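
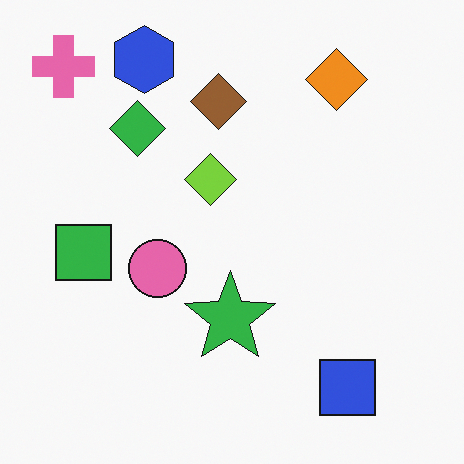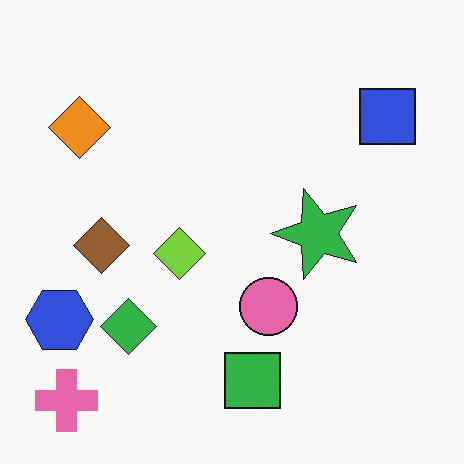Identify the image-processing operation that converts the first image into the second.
The second image is the first rotated 90° counter-clockwise.

The pink cross sits in the top-left of the first image and the bottom-left of the second — consistent with a whole-image 90° counter-clockwise rotation.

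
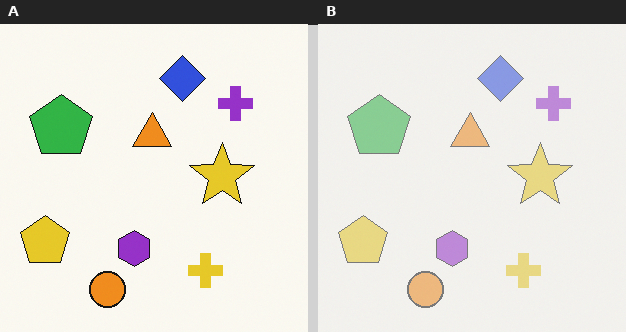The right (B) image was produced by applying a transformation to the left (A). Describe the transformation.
This is the original image washed out (contrast reduced).

Tones are pushed toward mid-grey across the whole image — a global contrast change.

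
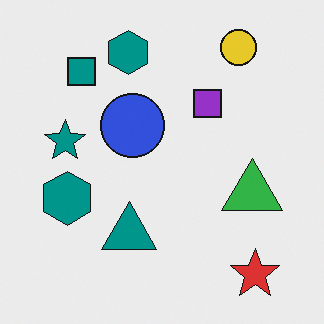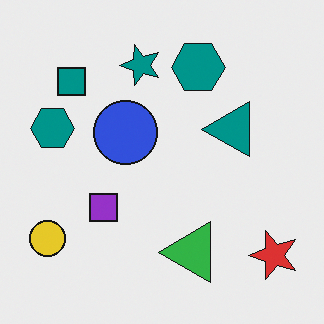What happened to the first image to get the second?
The transformation is: transposed (reflected across the top-left ↔ bottom-right diagonal).

Shapes have swapped their row and column positions — what was in the top-right is now in the bottom-left — a diagonal reflection.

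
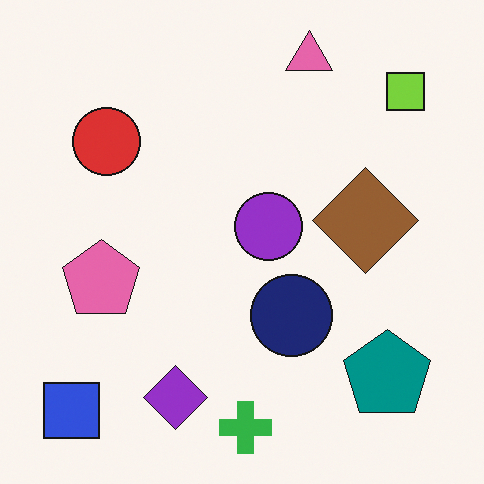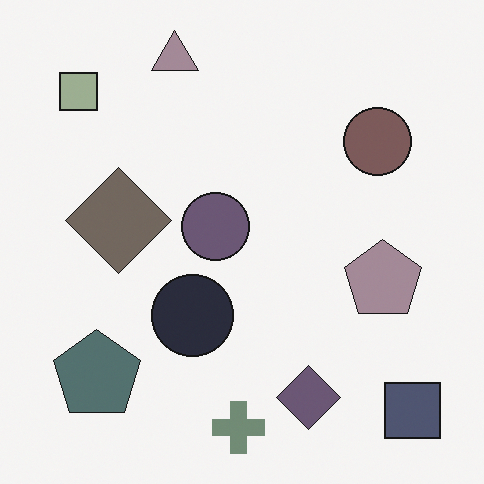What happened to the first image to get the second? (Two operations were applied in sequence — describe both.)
This is the original image heavily desaturated, then flipped horizontally (left ↔ right).

All colors are more muted and greyish — a global saturation change. The blue square is in the bottom-left of the first image and the bottom-right of the second — shapes on opposite sides of the vertical midline have swapped in a mirror flip.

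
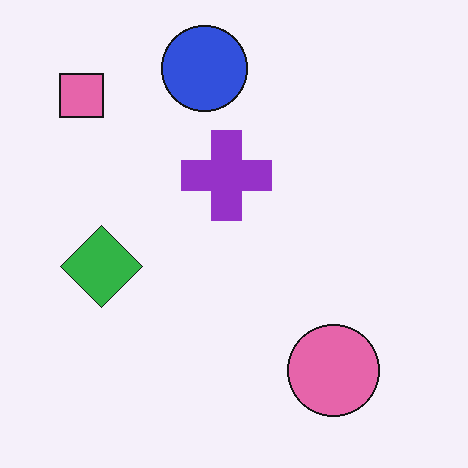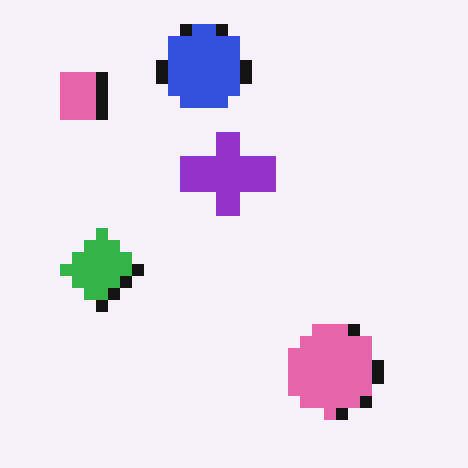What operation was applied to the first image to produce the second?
Heavily pixelated into large blocks.

Shapes are reduced to large square blocks; fine edges and outlines are lost — a downscale-then-upscale (mosaic) effect.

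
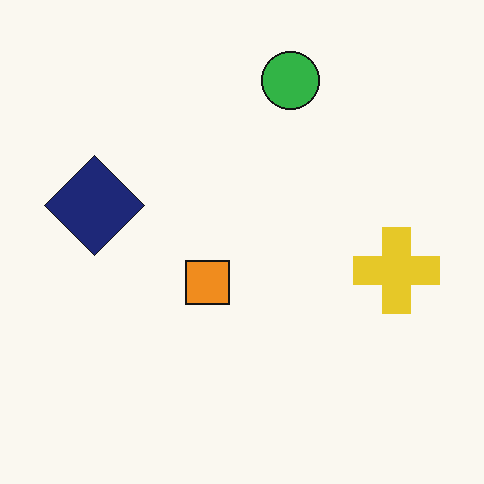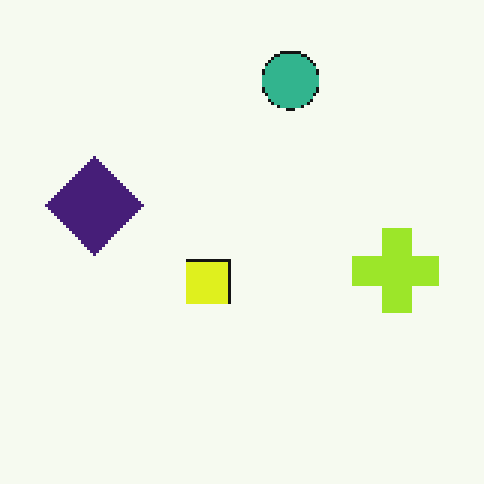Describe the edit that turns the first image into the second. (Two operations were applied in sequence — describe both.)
The transformation is: mildly pixelated, then hue-shifted slightly.

Shapes are reduced to large square blocks; fine edges and outlines are lost — a downscale-then-upscale (mosaic) effect. Every shape's color has rotated by the same amount around the hue wheel — a uniform hue shift.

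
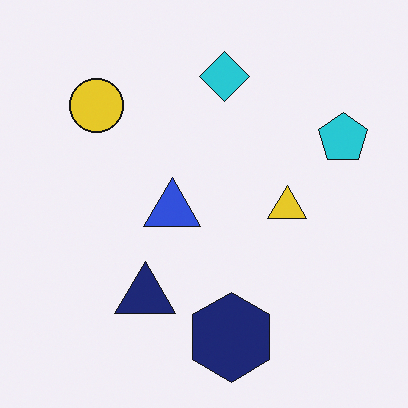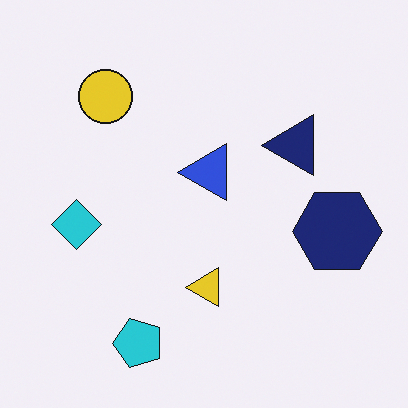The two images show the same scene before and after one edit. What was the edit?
The transformation is: transposed (reflected across the top-left ↔ bottom-right diagonal).

Shapes have swapped their row and column positions — what was in the top-right is now in the bottom-left — a diagonal reflection.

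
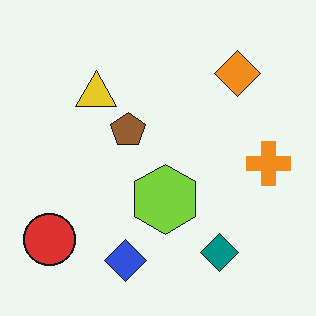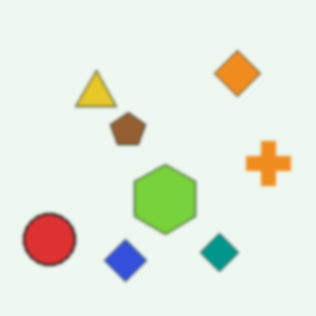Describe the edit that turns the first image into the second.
This is the original image given a subtle gaussian blur.

Shape edges and outlines are uniformly softened across the whole image.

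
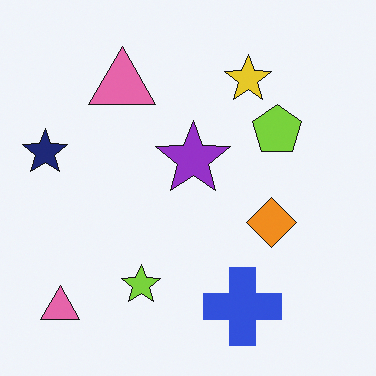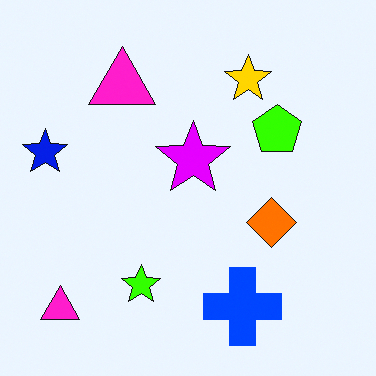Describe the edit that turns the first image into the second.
It was made much more vivid (saturation change).

All colors are more vivid — a global saturation change.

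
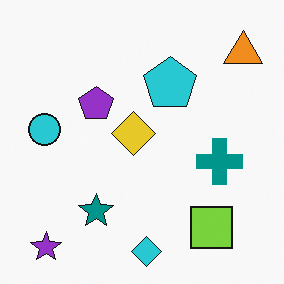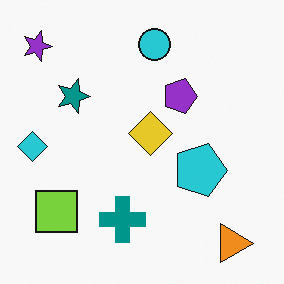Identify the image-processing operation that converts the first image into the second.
The second image is the first rotated 90° clockwise.

The purple star sits in the bottom-left of the first image and the top-left of the second — consistent with a whole-image 90° clockwise rotation.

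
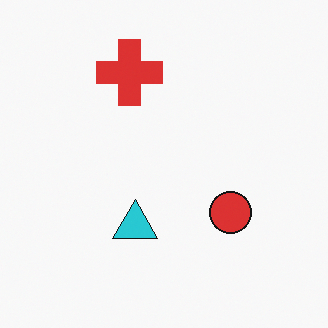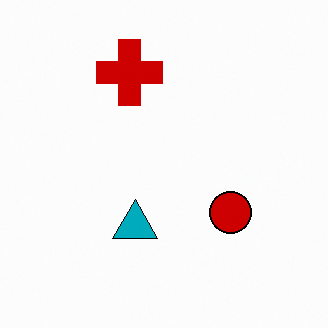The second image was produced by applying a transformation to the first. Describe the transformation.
This is the original image given much higher contrast.

Tones are pushed away from mid-grey across the whole image — a global contrast change.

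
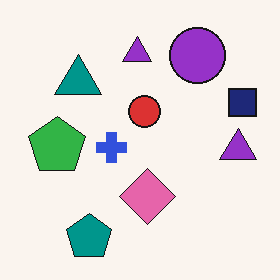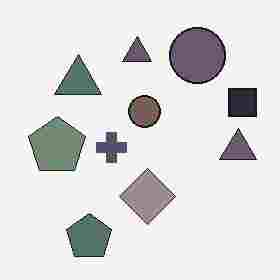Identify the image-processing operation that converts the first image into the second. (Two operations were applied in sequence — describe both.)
This is the original image made much more muted (saturation change), then heavily JPEG-compressed with obvious blocking artifacts.

All colors are more muted and greyish — a global saturation change. Blocky 8×8 compression artifacts appear around shape edges and the flat background shows ringing — characteristic JPEG degradation.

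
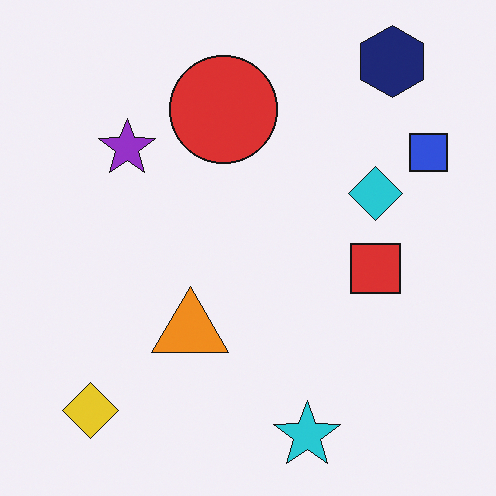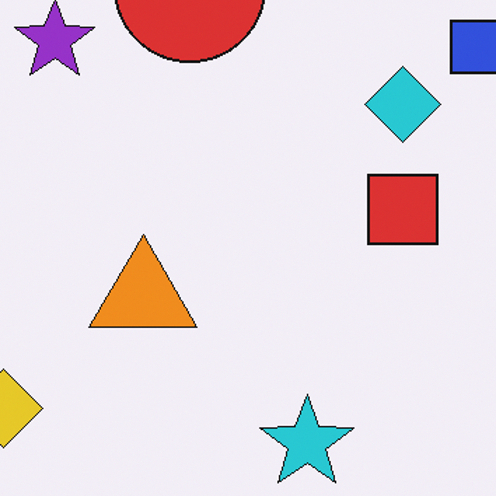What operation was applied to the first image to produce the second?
The transformation is: cropped to a modestly smaller region and rescaled.

The visible shapes are larger and the field of view is narrower; shapes near the original edges may be partly or wholly outside the frame — a crop-and-rescale.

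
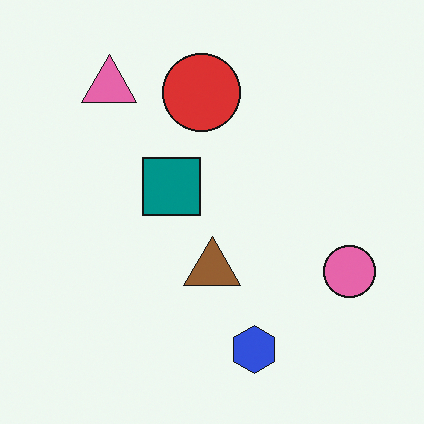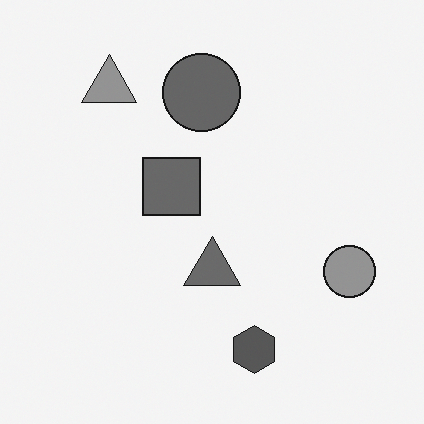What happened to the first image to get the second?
The transformation is: converted to grayscale.

All color is removed — every shape is now a shade of grey.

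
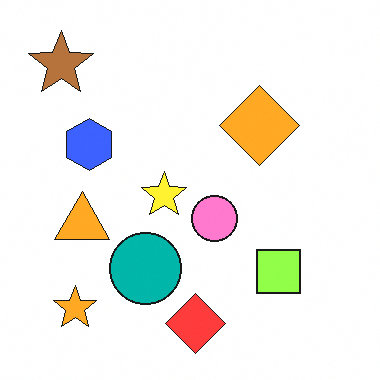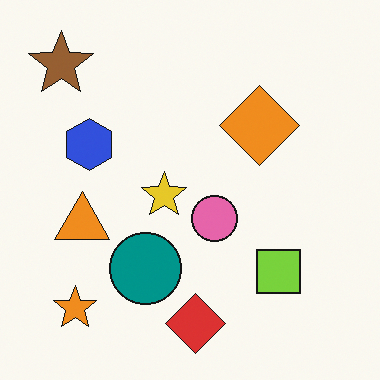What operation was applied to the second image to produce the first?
Slightly brightened.

Every pixel — background and shapes alike — is uniformly brightened.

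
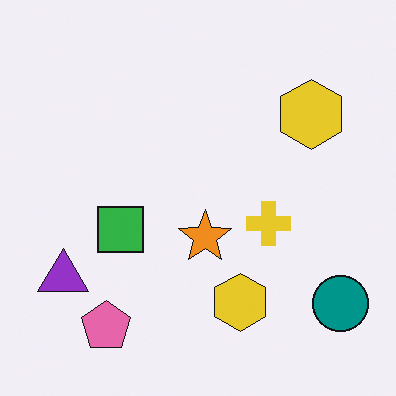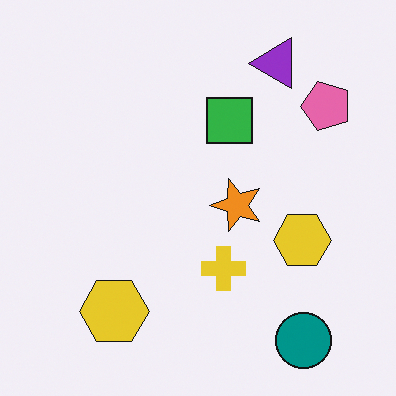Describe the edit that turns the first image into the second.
It was transposed (reflected across the top-left ↔ bottom-right diagonal).

Shapes have swapped their row and column positions — what was in the top-right is now in the bottom-left — a diagonal reflection.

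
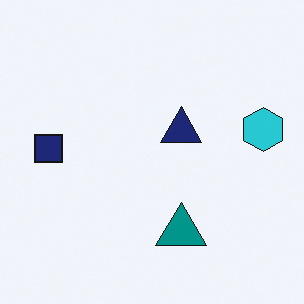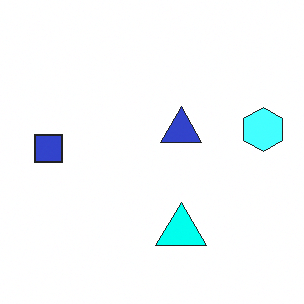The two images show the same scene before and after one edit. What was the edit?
Substantially brightened.

Every pixel — background and shapes alike — is uniformly brightened.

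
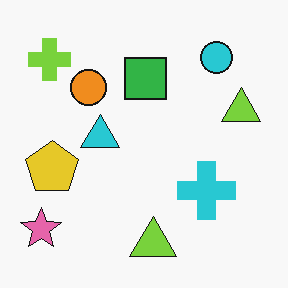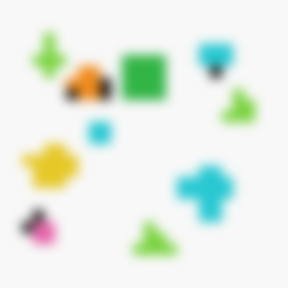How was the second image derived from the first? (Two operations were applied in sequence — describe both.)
It was heavily pixelated into large blocks, then heavily blurred.

Shapes are reduced to large square blocks; fine edges and outlines are lost — a downscale-then-upscale (mosaic) effect. Shape edges and outlines are uniformly softened across the whole image.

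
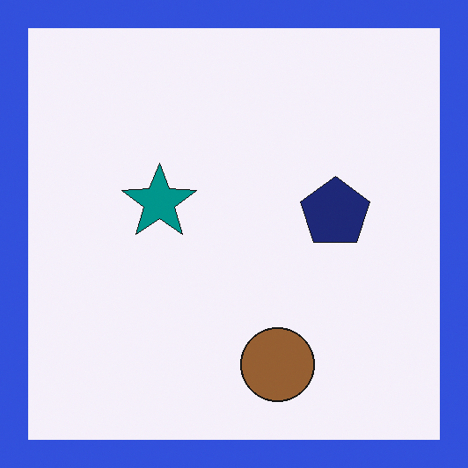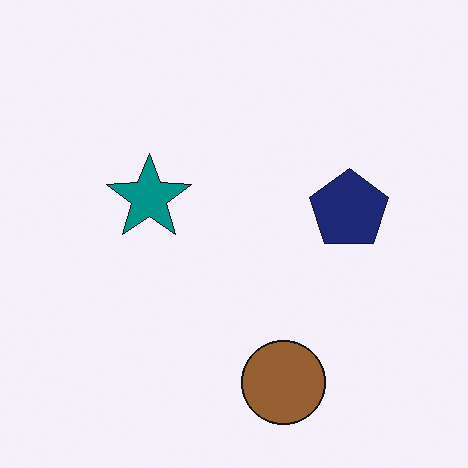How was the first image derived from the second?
This is the original image framed with a blue border.

A solid blue frame runs around the edge of the first image, with the content slightly shrunk inside it.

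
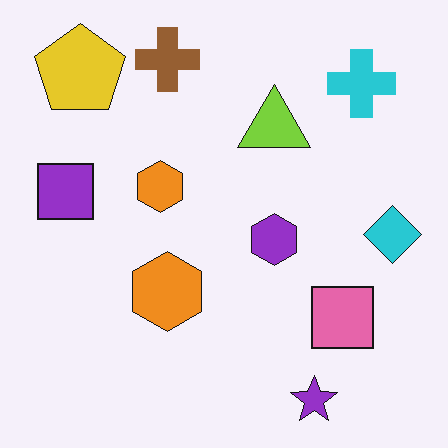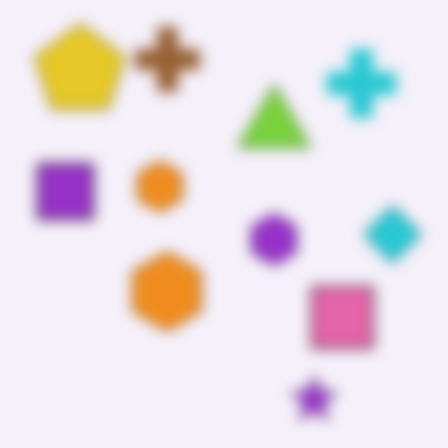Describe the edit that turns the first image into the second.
Heavily blurred.

Shape edges and outlines are uniformly softened across the whole image.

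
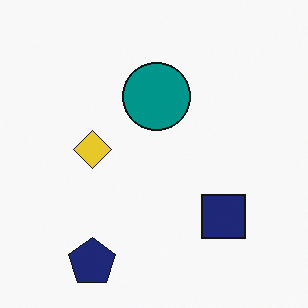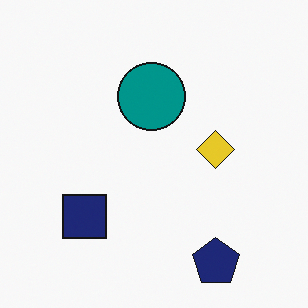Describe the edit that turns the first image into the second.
The transformation is: flipped horizontally (left ↔ right).

The navy square is in the bottom-right of the first image and the bottom-left of the second — shapes on opposite sides of the vertical midline have swapped in a mirror flip.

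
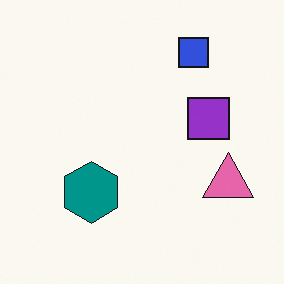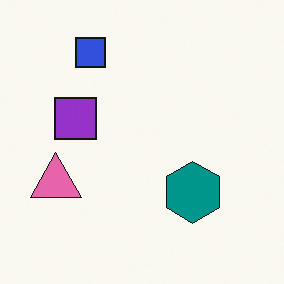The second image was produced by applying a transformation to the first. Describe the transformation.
The image was flipped horizontally (left ↔ right).

The pink triangle is in the right of the first image and the left of the second — shapes on opposite sides of the vertical midline have swapped in a mirror flip.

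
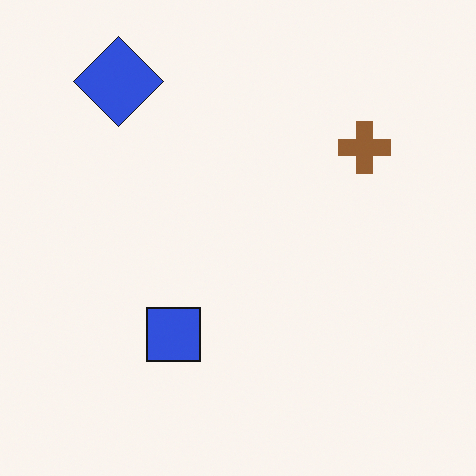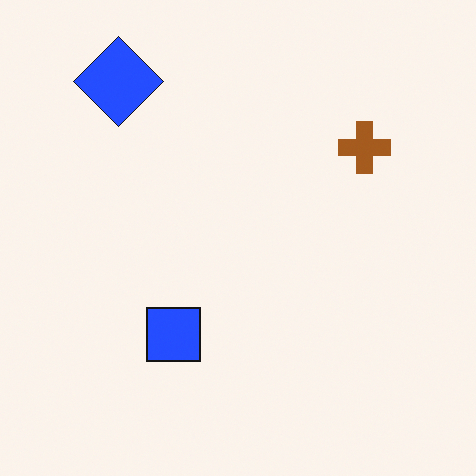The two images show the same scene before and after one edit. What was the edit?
The image was slightly oversaturated.

All colors are more vivid — a global saturation change.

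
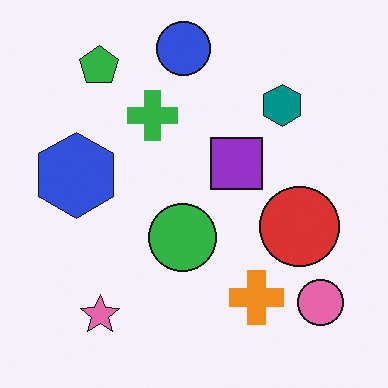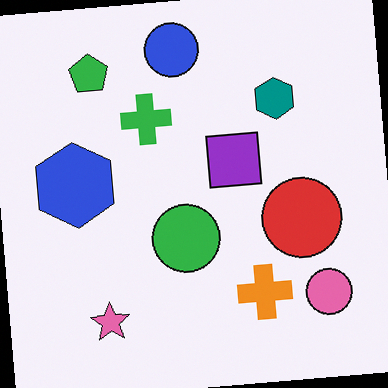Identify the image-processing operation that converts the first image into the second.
The second image is the first rotated counter-clockwise by a small amount.

Every shape is tilted by the same angle and the image corners show triangular fill wedges — a whole-image rotation by a non-right angle.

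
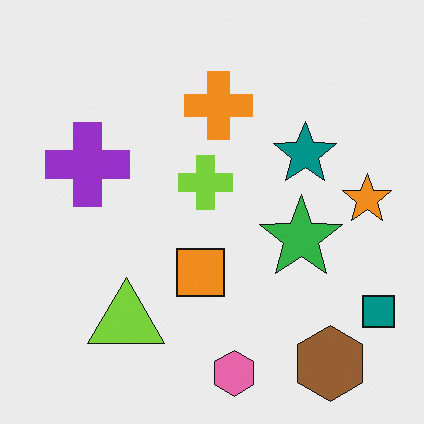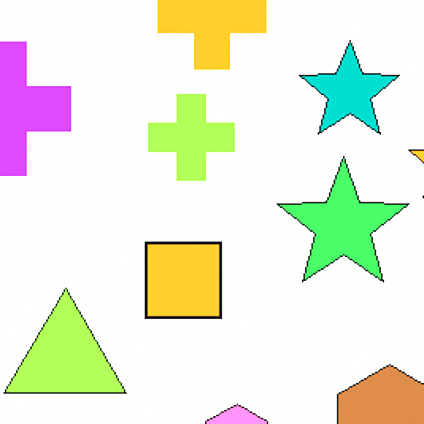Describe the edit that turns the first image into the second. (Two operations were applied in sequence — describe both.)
The image was cropped to a modestly smaller region and rescaled, then noticeably brightened.

The visible shapes are larger and the field of view is narrower; shapes near the original edges may be partly or wholly outside the frame — a crop-and-rescale. Every pixel — background and shapes alike — is uniformly brightened.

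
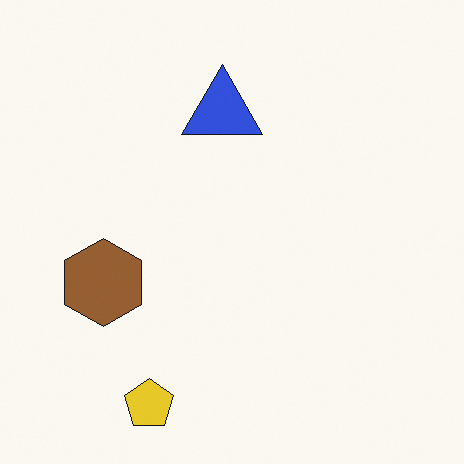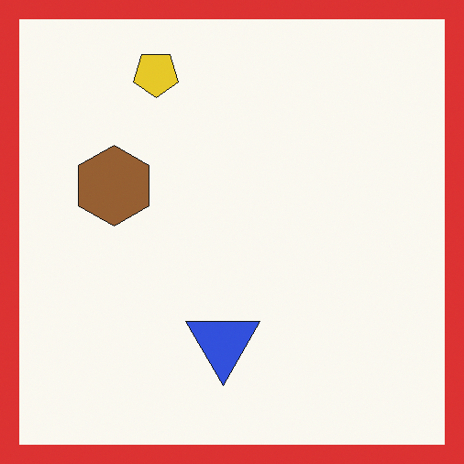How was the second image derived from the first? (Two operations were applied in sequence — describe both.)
This is the original image flipped vertically (top ↔ bottom), then framed with a red border.

The yellow pentagon is in the bottom-left of the first image and the top-left of the second — shapes on opposite sides of the horizontal midline have swapped in a mirror flip. A solid red frame runs around the edge of the second image, with the content slightly shrunk inside it.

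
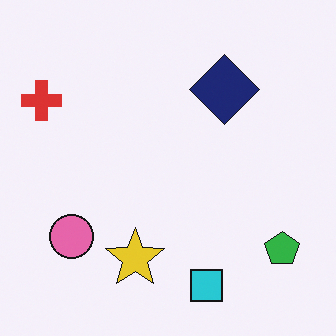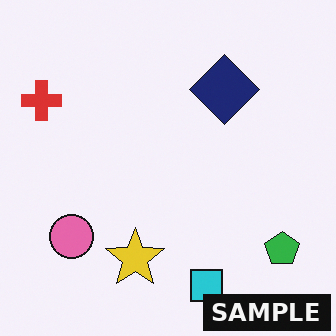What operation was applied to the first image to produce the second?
Watermarked with the text "SAMPLE" in the lower-right corner.

A dark label reading "SAMPLE" appears in the lower-right corner.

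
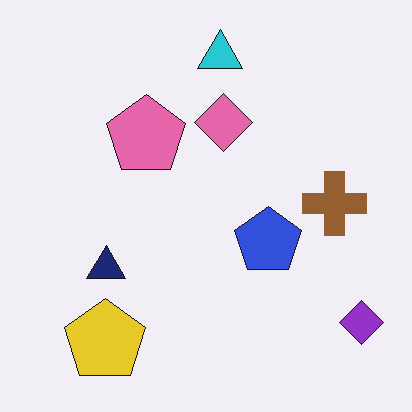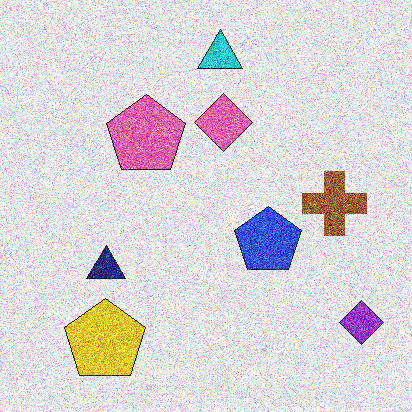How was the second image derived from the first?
The second image is the first degraded with heavy additive noise.

Random speckle covers the whole image, including the flat background.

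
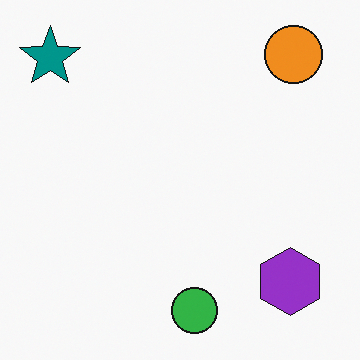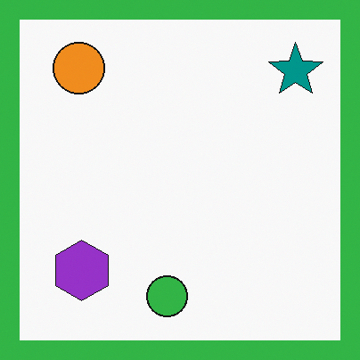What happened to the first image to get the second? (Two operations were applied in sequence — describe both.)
The image was flipped horizontally (left ↔ right), then framed with a green border.

The teal star is in the top-left of the first image and the top-right of the second — shapes on opposite sides of the vertical midline have swapped in a mirror flip. A solid green frame runs around the edge of the second image, with the content slightly shrunk inside it.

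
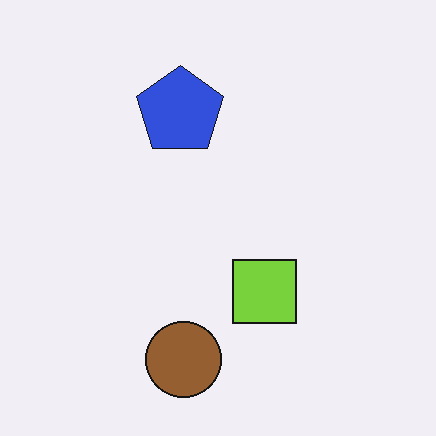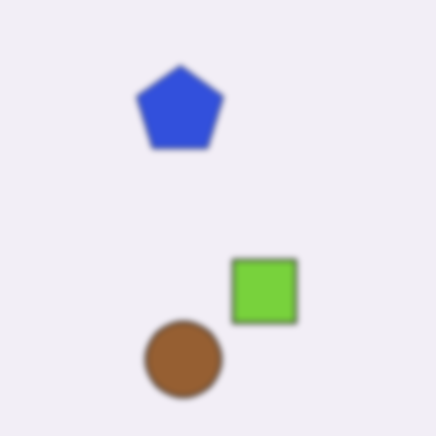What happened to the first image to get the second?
Moderately blurred.

Shape edges and outlines are uniformly softened across the whole image.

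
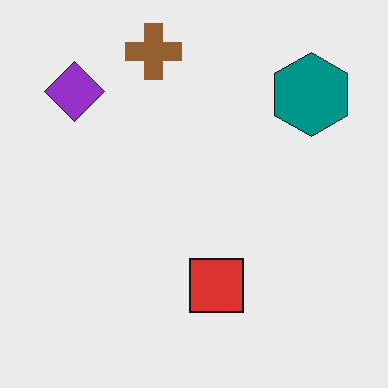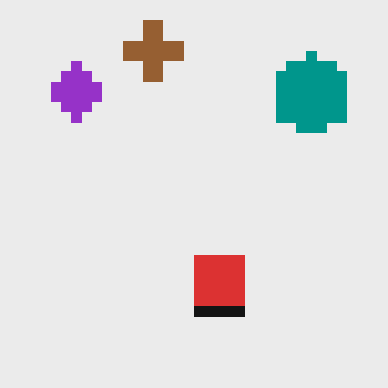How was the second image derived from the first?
The second image is the first heavily pixelated into large blocks.

Shapes are reduced to large square blocks; fine edges and outlines are lost — a downscale-then-upscale (mosaic) effect.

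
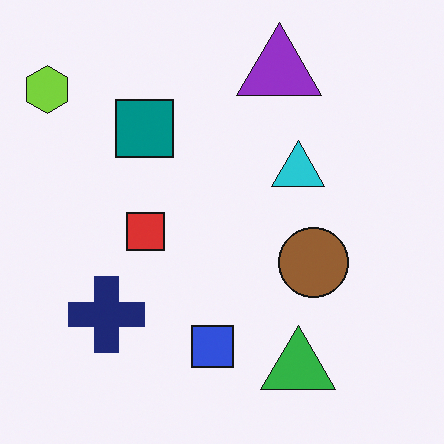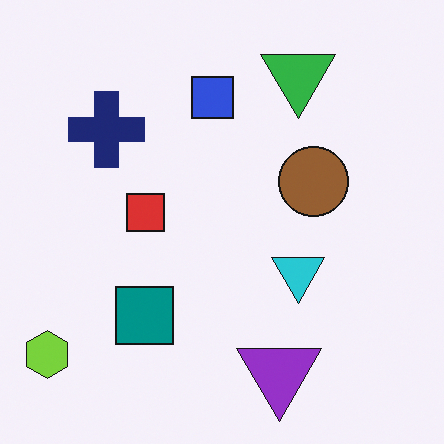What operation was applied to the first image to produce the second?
It was flipped vertically (top ↔ bottom).

The purple triangle is in the top of the first image and the bottom of the second — shapes on opposite sides of the horizontal midline have swapped in a mirror flip.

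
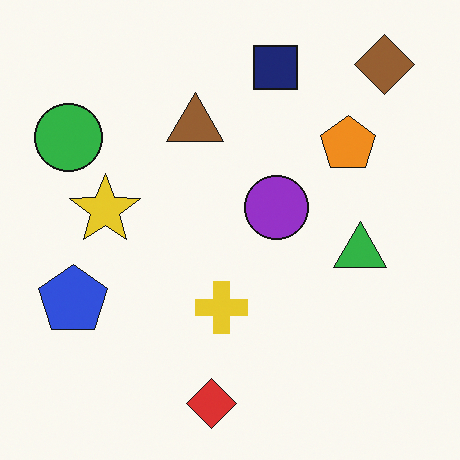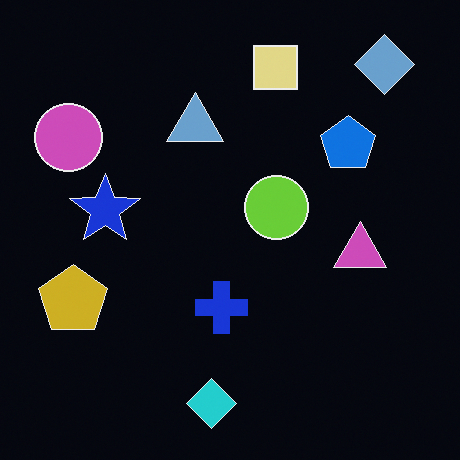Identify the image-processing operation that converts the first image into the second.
The transformation is: color-inverted (negative).

The light background has become dark and every shape's color is its complement — a photographic negative.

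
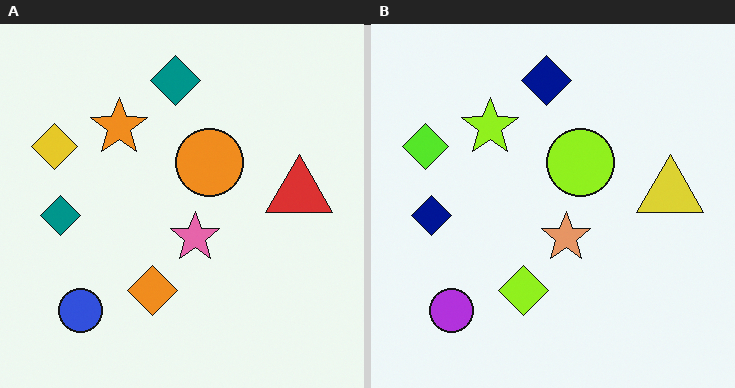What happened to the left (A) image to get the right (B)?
It was hue-shifted by a small amount.

Every shape's color has rotated by the same amount around the hue wheel — a uniform hue shift.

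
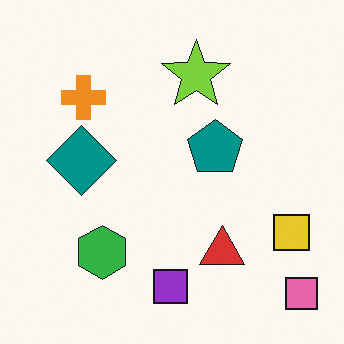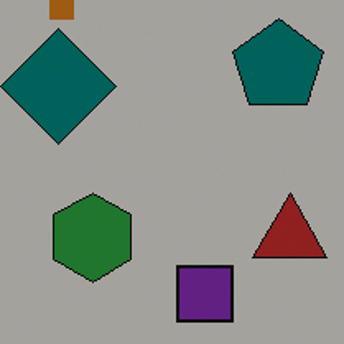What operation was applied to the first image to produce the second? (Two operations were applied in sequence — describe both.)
The image was noticeably darkened, then cropped tightly and scaled back up.

Every pixel — background and shapes alike — is uniformly darkened. The visible shapes are larger and the field of view is narrower; shapes near the original edges may be partly or wholly outside the frame — a crop-and-rescale.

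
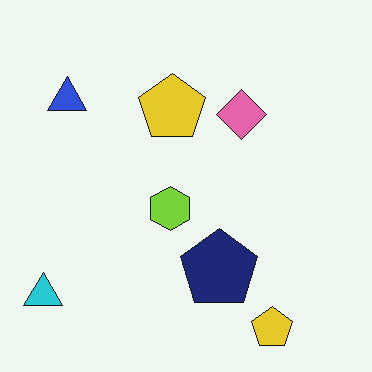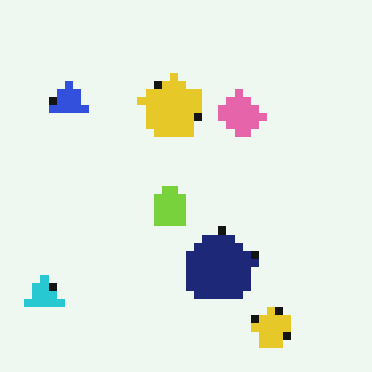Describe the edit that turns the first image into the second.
Moderately pixelated.

Shapes are reduced to large square blocks; fine edges and outlines are lost — a downscale-then-upscale (mosaic) effect.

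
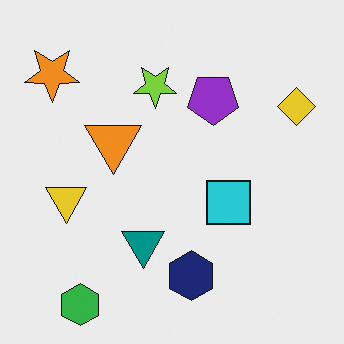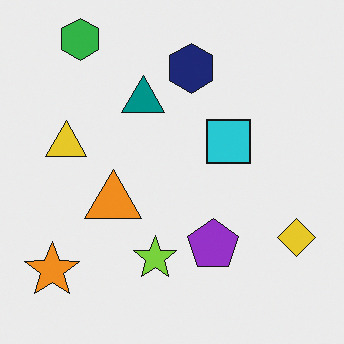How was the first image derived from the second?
This is the original image flipped vertically (top ↔ bottom).

The green hexagon is in the top-left of the second image and the bottom-left of the first — shapes on opposite sides of the horizontal midline have swapped in a mirror flip.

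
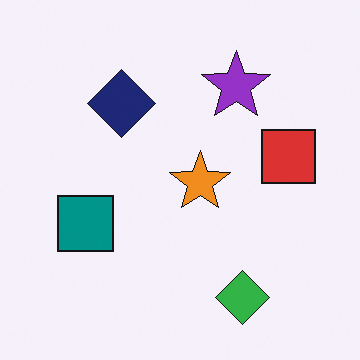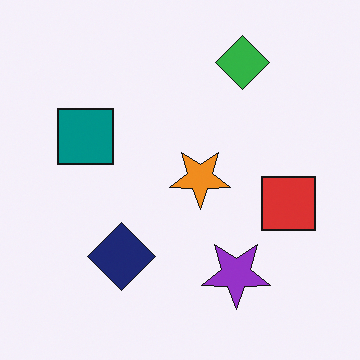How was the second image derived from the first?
The transformation is: flipped vertically (top ↔ bottom).

The green diamond is in the bottom-right of the first image and the top-right of the second — shapes on opposite sides of the horizontal midline have swapped in a mirror flip.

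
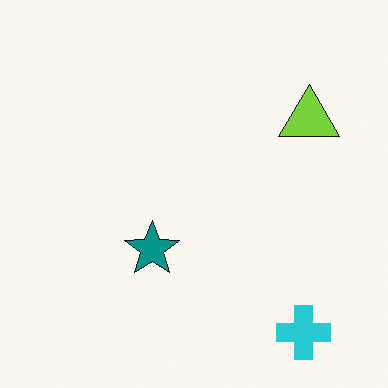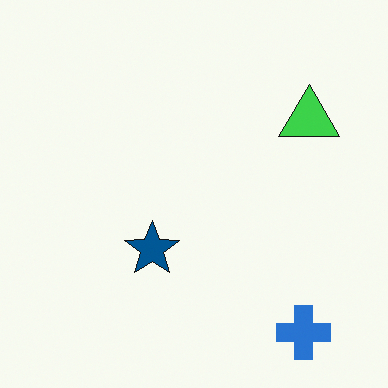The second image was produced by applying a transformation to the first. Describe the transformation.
This is the original image hue-shifted slightly.

Every shape's color has rotated by the same amount around the hue wheel — a uniform hue shift.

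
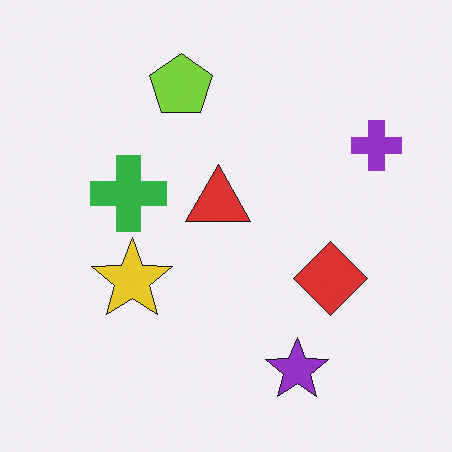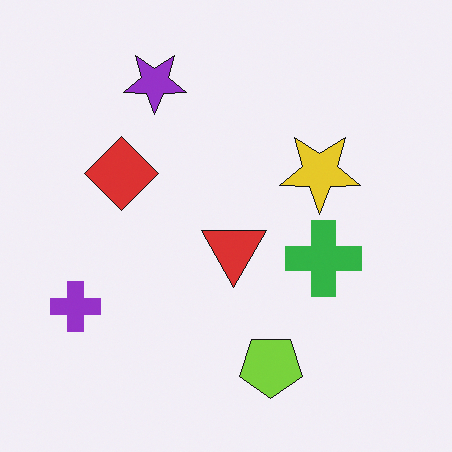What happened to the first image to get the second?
Rotated 180°.

The purple cross sits in the top-right of the first image and the bottom-left of the second — consistent with a whole-image 180° rotation.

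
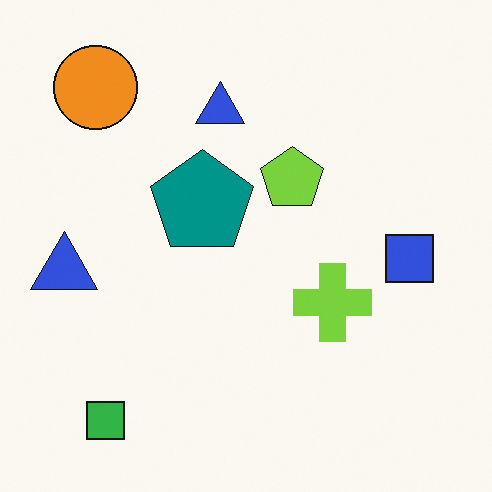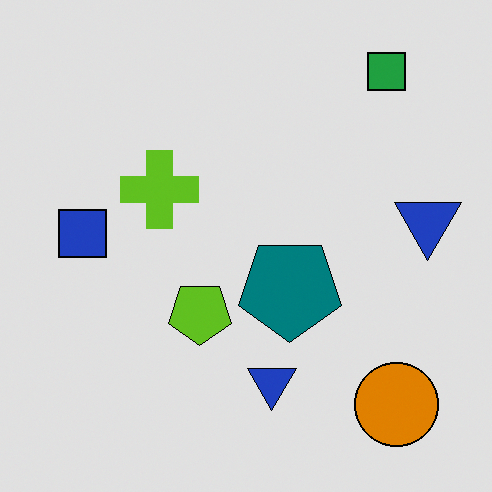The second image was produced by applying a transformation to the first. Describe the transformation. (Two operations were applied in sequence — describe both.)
This is the original image rotated 180°, then moderately posterized.

The green square sits in the bottom-left of the first image and the top-right of the second — consistent with a whole-image 180° rotation. Each flat color has snapped to a coarser quantized level — most visibly, the near-white background has dropped to a flat grey.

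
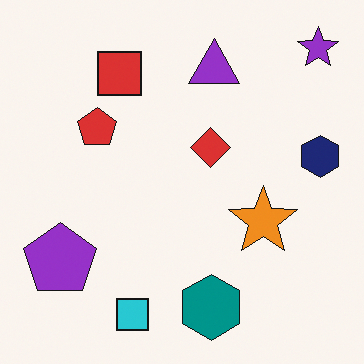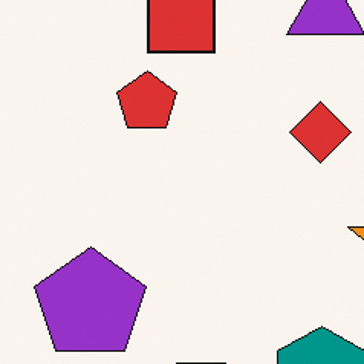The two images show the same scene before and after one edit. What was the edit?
The transformation is: cropped to a modestly smaller region and rescaled.

The visible shapes are larger and the field of view is narrower; shapes near the original edges may be partly or wholly outside the frame — a crop-and-rescale.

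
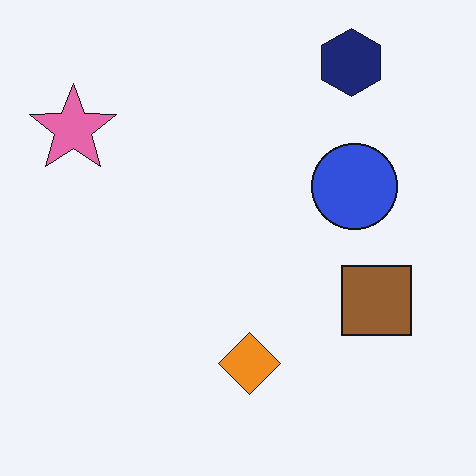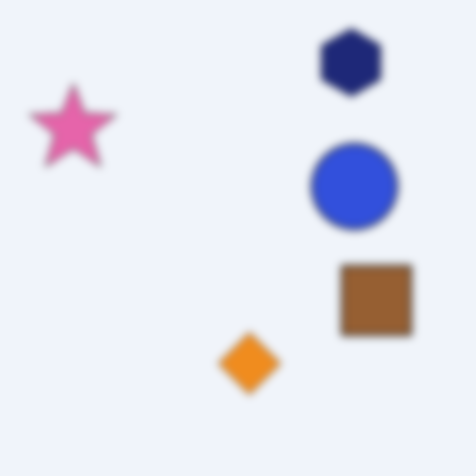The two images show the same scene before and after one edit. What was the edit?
The transformation is: noticeably gaussian-blurred.

Shape edges and outlines are uniformly softened across the whole image.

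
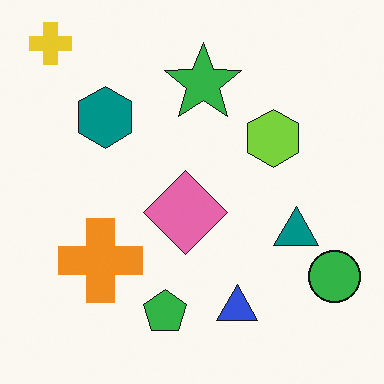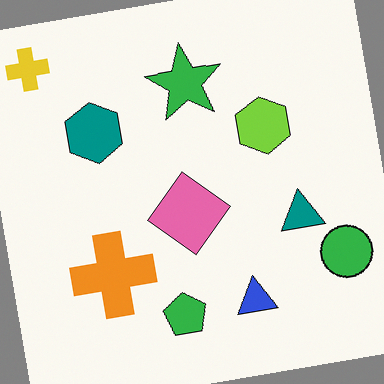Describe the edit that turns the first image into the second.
The image was rotated counter-clockwise by a slight angle.

Every shape is tilted by the same angle and the image corners show triangular fill wedges — a whole-image rotation by a non-right angle.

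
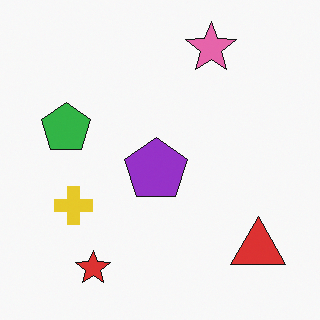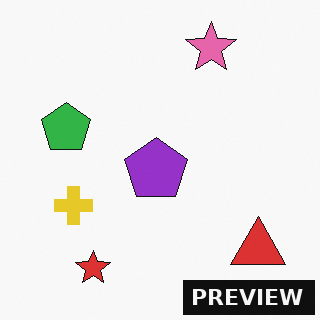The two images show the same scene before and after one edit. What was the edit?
The image was watermarked with the text "PREVIEW" in the lower-right corner.

A dark label reading "PREVIEW" appears in the lower-right corner.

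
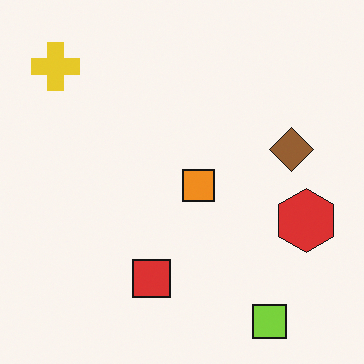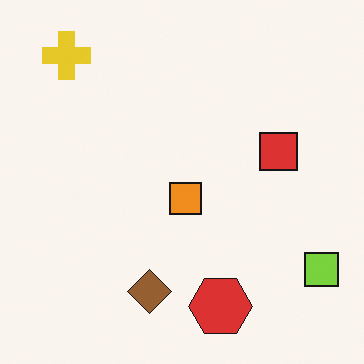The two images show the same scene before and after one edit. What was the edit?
Transposed (reflected across the top-left ↔ bottom-right diagonal).

Shapes have swapped their row and column positions — what was in the top-right is now in the bottom-left — a diagonal reflection.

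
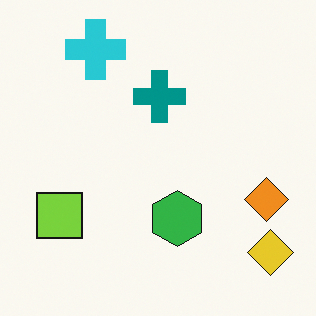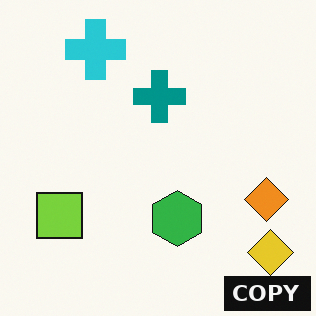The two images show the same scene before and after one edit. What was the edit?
The image was watermarked with the text "COPY" in the lower-right corner.

A dark label reading "COPY" appears in the lower-right corner.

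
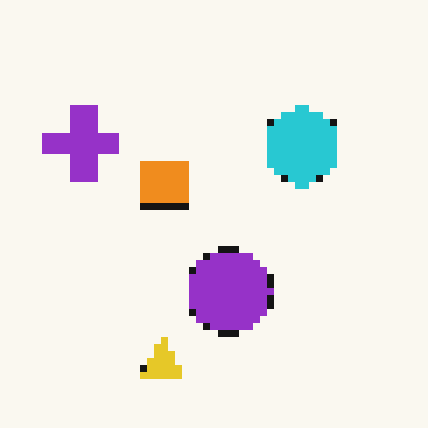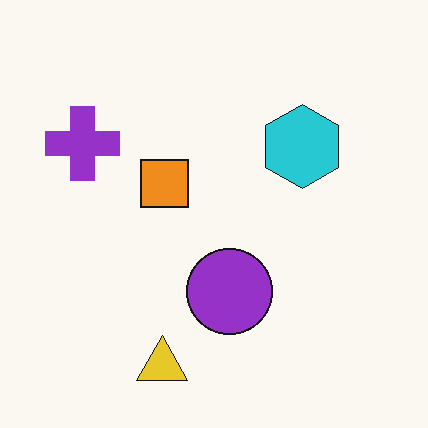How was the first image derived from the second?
Pixelated into visible square blocks.

Shapes are reduced to large square blocks; fine edges and outlines are lost — a downscale-then-upscale (mosaic) effect.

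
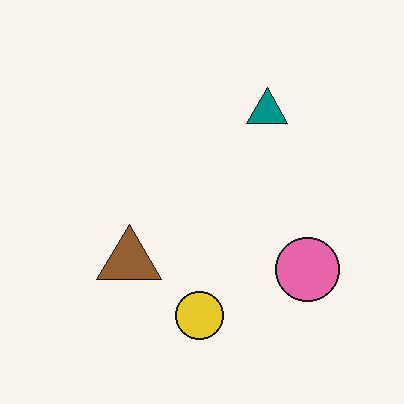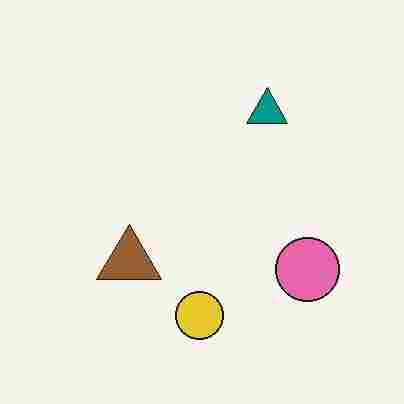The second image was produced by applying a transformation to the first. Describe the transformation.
This is the original image degraded with heavy JPEG compression.

Blocky 8×8 compression artifacts appear around shape edges and the flat background shows ringing — characteristic JPEG degradation.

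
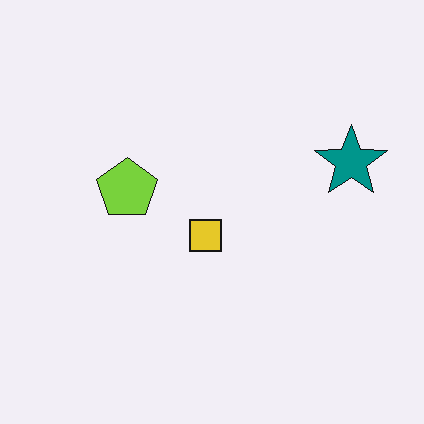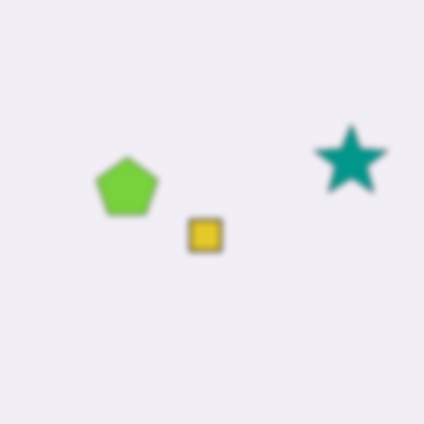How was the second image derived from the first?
The image was noticeably gaussian-blurred.

Shape edges and outlines are uniformly softened across the whole image.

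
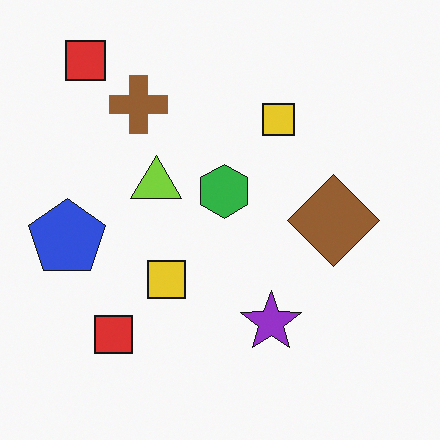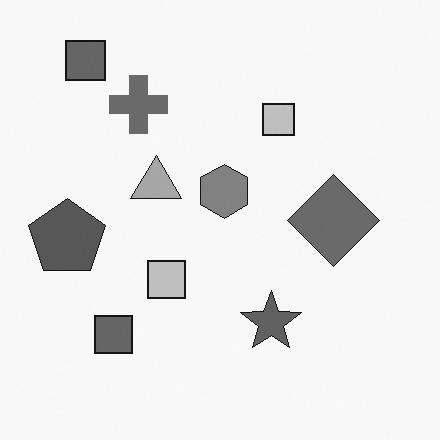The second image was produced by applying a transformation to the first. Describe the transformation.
Converted to grayscale.

All color is removed — every shape is now a shade of grey.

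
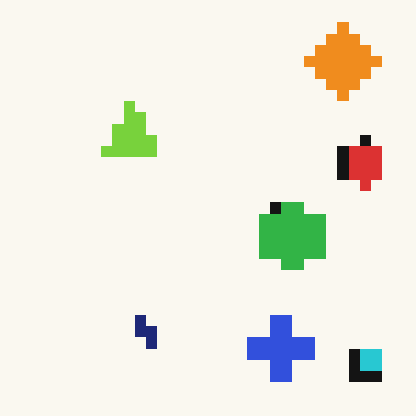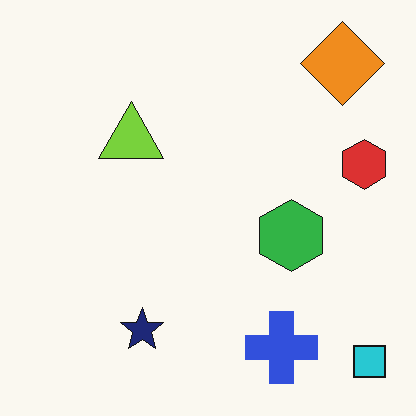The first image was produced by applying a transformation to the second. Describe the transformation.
The first image is the second coarsely pixelated.

Shapes are reduced to large square blocks; fine edges and outlines are lost — a downscale-then-upscale (mosaic) effect.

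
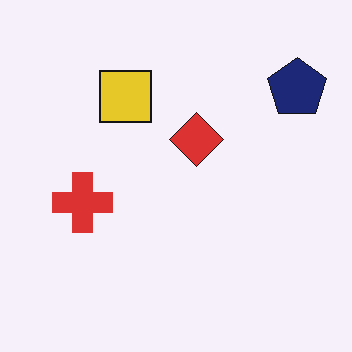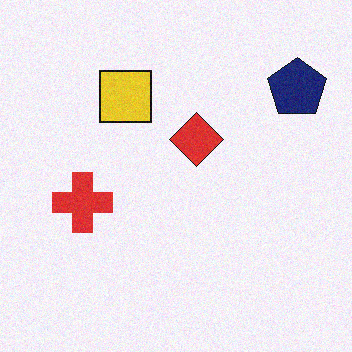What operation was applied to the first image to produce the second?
It was degraded with a light layer of grain.

Random speckle covers the whole image, including the flat background.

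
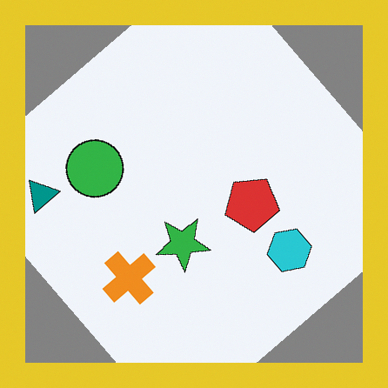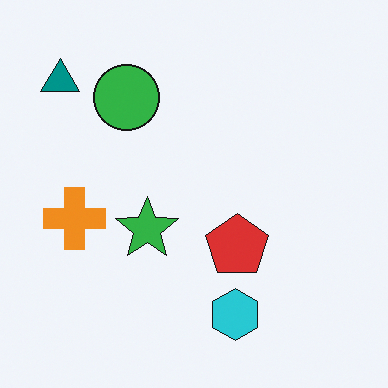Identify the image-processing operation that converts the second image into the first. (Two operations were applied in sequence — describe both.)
The first image is the second rotated counter-clockwise by a large amount — several tens of degrees, then framed with a yellow border.

Every shape is tilted by the same angle and the image corners show triangular fill wedges — a whole-image rotation by a non-right angle. A solid yellow frame runs around the edge of the first image, with the content slightly shrunk inside it.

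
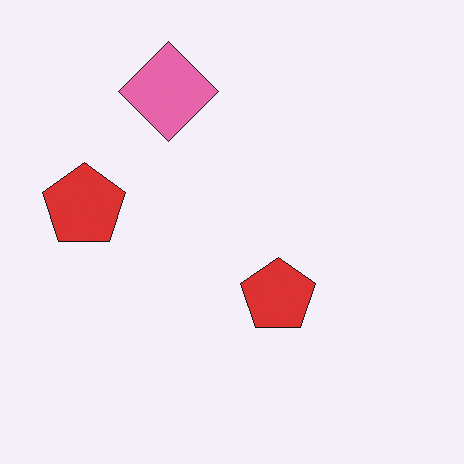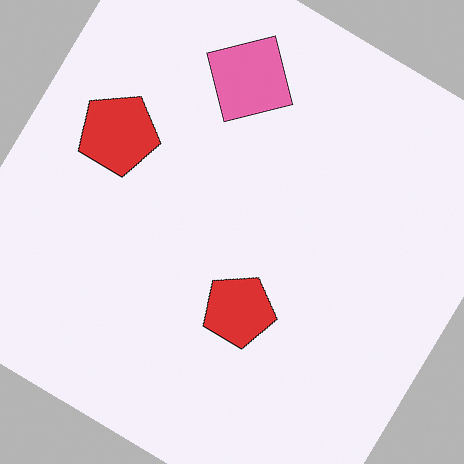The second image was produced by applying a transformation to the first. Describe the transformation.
The transformation is: rotated clockwise by a large amount — several tens of degrees.

Every shape is tilted by the same angle and the image corners show triangular fill wedges — a whole-image rotation by a non-right angle.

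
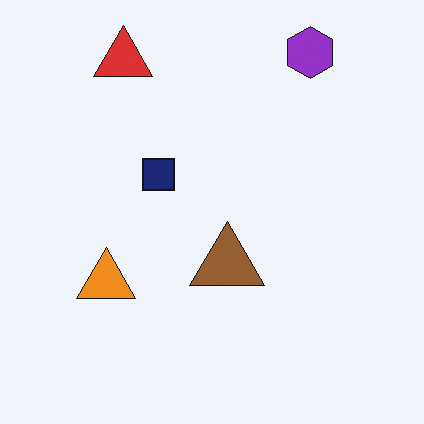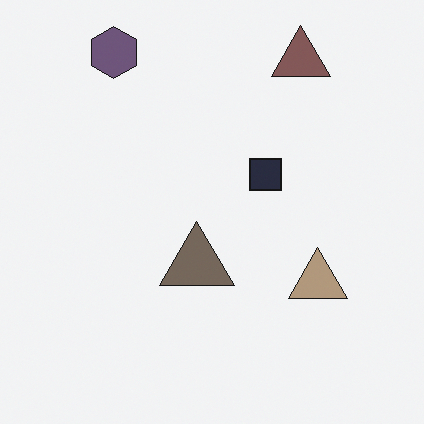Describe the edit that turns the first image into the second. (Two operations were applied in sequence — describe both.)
The image was made much more muted (saturation change), then flipped horizontally (left ↔ right).

All colors are more muted and greyish — a global saturation change. The orange triangle is in the left of the first image and the right of the second — shapes on opposite sides of the vertical midline have swapped in a mirror flip.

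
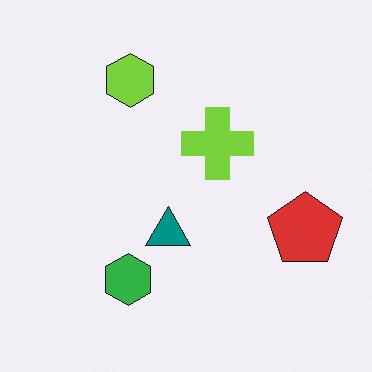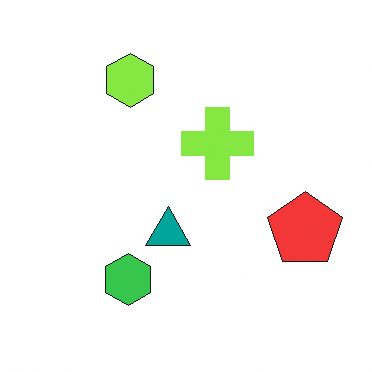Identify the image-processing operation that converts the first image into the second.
The transformation is: slightly brightened.

Every pixel — background and shapes alike — is uniformly brightened.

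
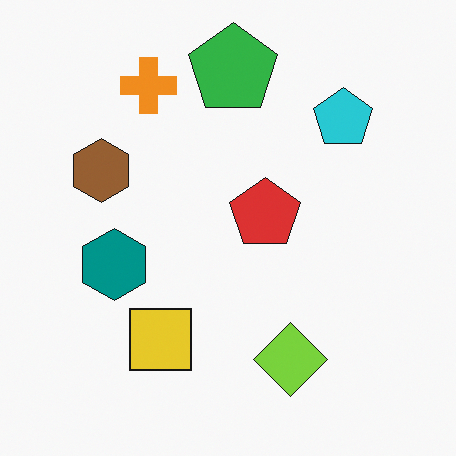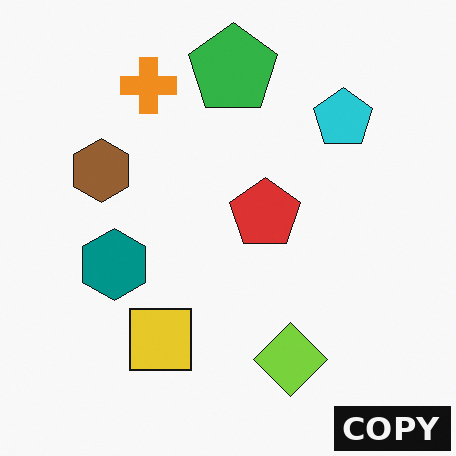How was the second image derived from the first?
This is the original image watermarked with the text "COPY" in the lower-right corner.

A dark label reading "COPY" appears in the lower-right corner.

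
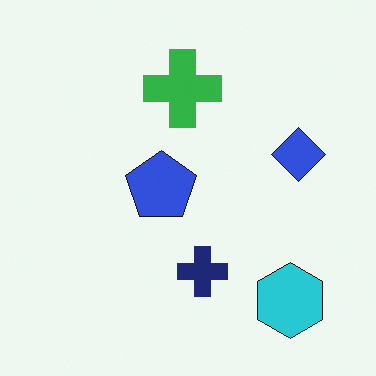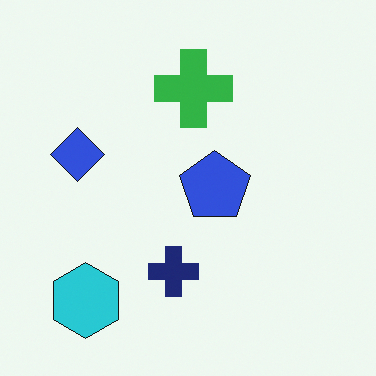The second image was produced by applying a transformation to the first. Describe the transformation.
Flipped horizontally (left ↔ right).

The blue diamond is in the right of the first image and the left of the second — shapes on opposite sides of the vertical midline have swapped in a mirror flip.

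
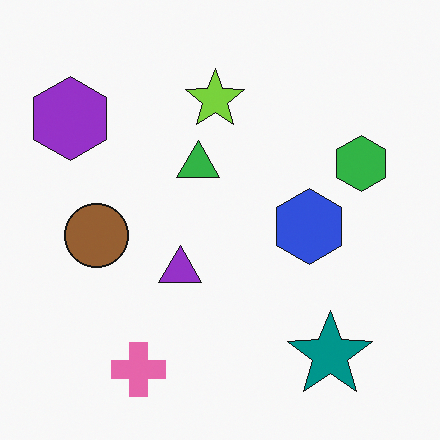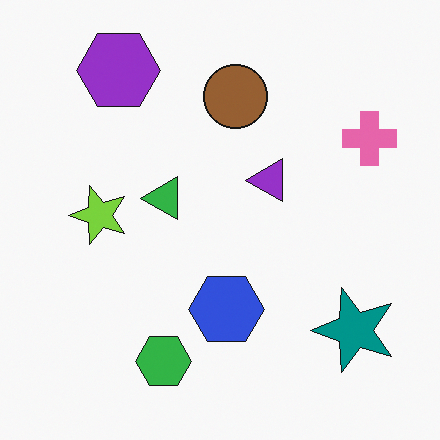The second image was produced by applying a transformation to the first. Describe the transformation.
It was transposed (reflected across the top-left ↔ bottom-right diagonal).

Shapes have swapped their row and column positions — what was in the top-right is now in the bottom-left — a diagonal reflection.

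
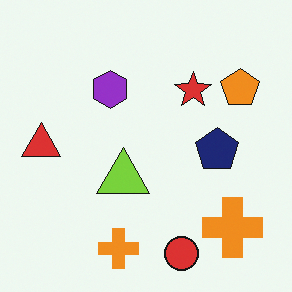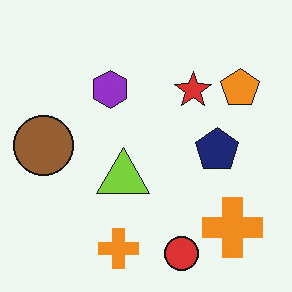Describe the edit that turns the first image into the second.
It was overlaid with an additional brown circle.

A brown circle appears in the second image that is absent from the first.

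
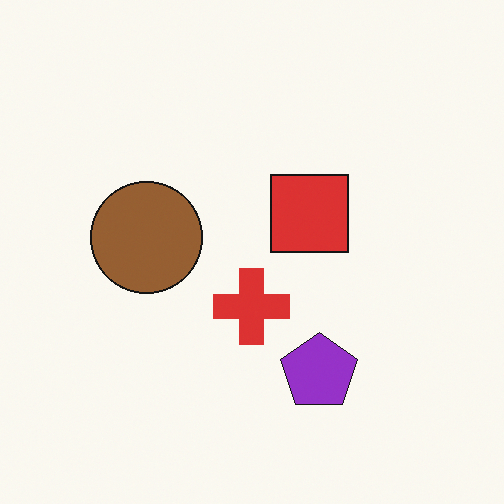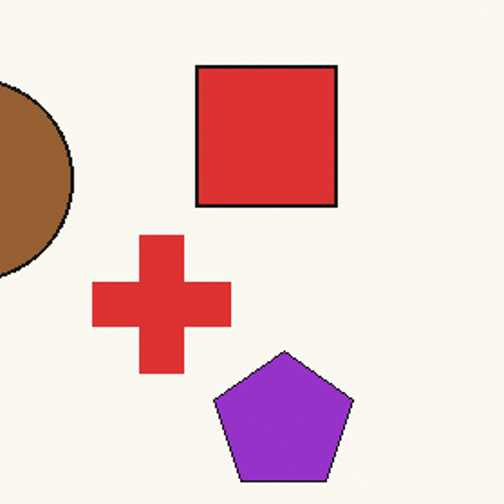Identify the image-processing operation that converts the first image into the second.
This is the original image cropped tightly and scaled back up.

The visible shapes are larger and the field of view is narrower; shapes near the original edges may be partly or wholly outside the frame — a crop-and-rescale.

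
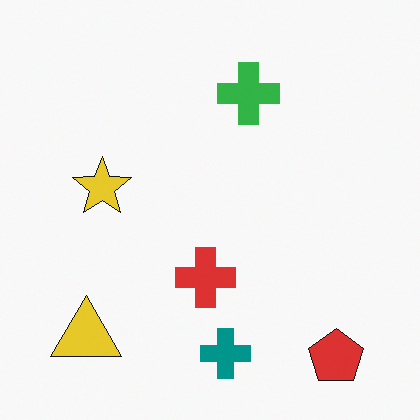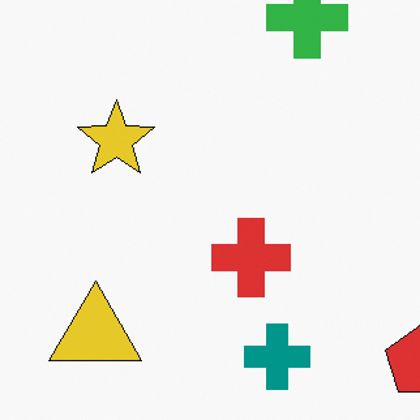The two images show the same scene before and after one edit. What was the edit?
This is the original image cropped to a modestly smaller region and rescaled.

The visible shapes are larger and the field of view is narrower; shapes near the original edges may be partly or wholly outside the frame — a crop-and-rescale.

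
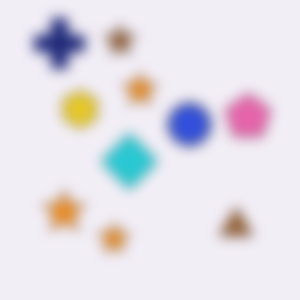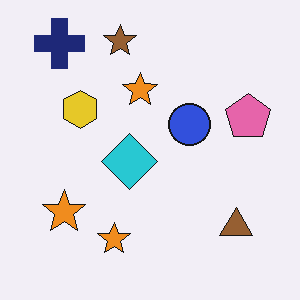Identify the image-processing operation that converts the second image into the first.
The first image is the second strongly gaussian-blurred.

Shape edges and outlines are uniformly softened across the whole image.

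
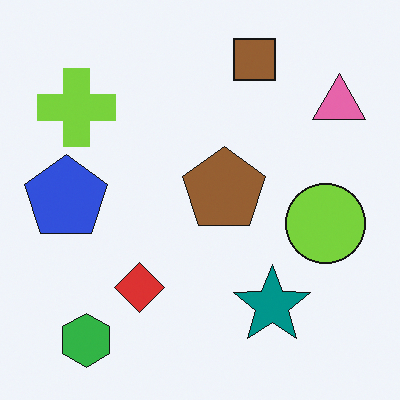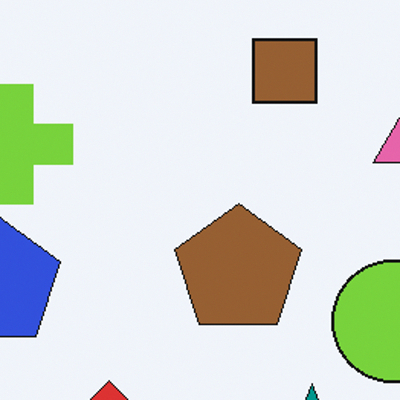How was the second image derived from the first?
The transformation is: cropped to a modestly smaller region and rescaled.

The visible shapes are larger and the field of view is narrower; shapes near the original edges may be partly or wholly outside the frame — a crop-and-rescale.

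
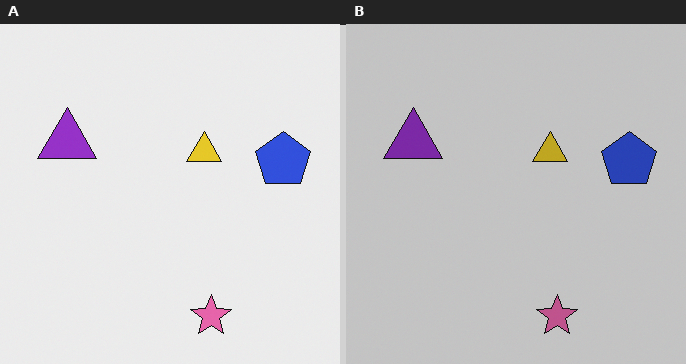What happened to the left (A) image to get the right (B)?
Slightly darkened.

Every pixel — background and shapes alike — is uniformly darkened.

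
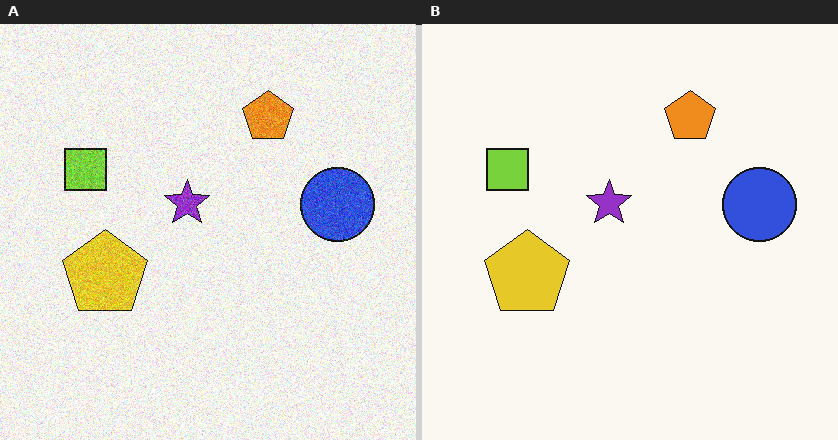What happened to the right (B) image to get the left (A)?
The left (A) image is the right (B) degraded with moderate additive noise.

Random speckle covers the whole image, including the flat background.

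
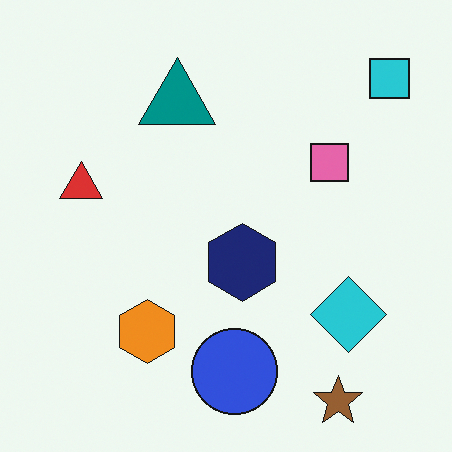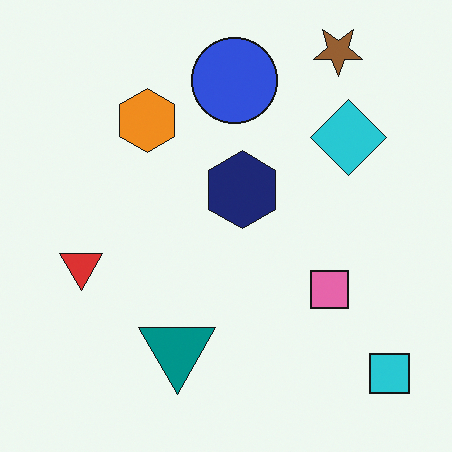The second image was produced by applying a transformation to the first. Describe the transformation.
The second image is the first flipped vertically (top ↔ bottom).

The brown star is in the bottom-right of the first image and the top-right of the second — shapes on opposite sides of the horizontal midline have swapped in a mirror flip.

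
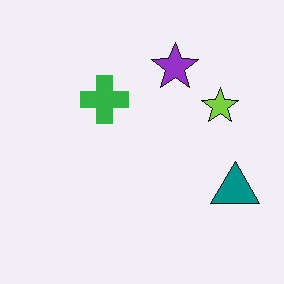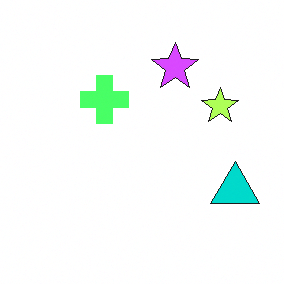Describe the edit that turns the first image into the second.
This is the original image substantially brightened.

Every pixel — background and shapes alike — is uniformly brightened.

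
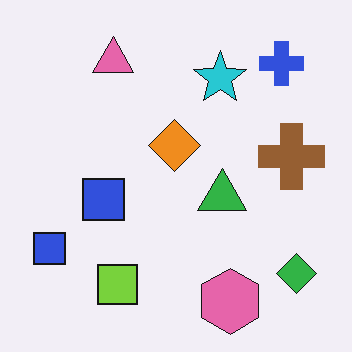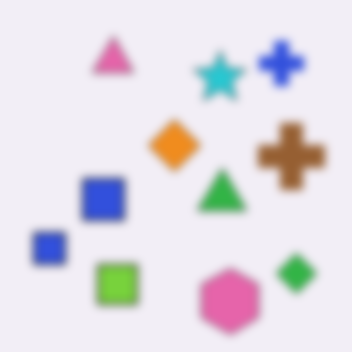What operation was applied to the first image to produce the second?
The image was noticeably gaussian-blurred.

Shape edges and outlines are uniformly softened across the whole image.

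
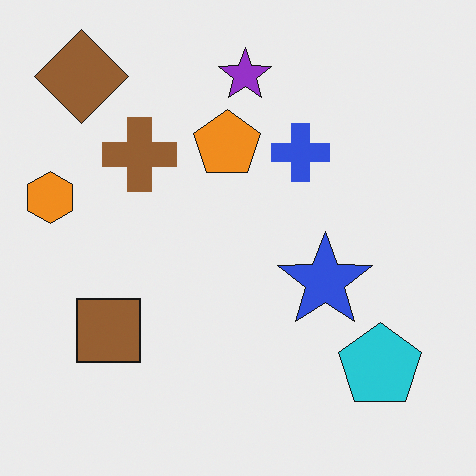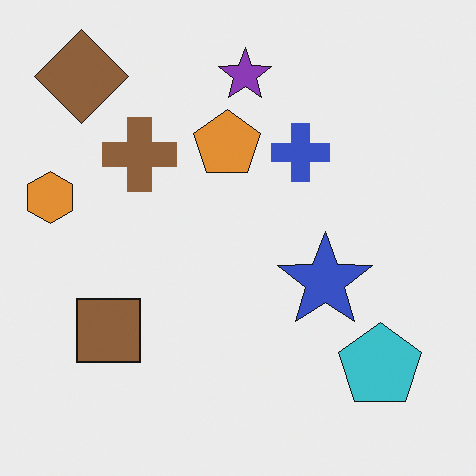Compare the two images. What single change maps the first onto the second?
This is the original image slightly desaturated.

All colors are more muted and greyish — a global saturation change.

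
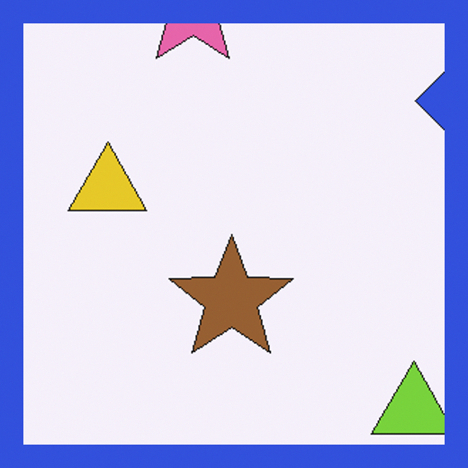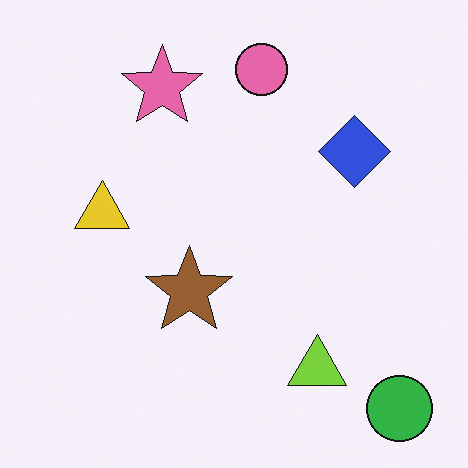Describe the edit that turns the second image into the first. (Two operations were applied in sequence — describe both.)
The image was cropped slightly and scaled back up, then framed with a blue border.

The visible shapes are larger and the field of view is narrower; shapes near the original edges may be partly or wholly outside the frame — a crop-and-rescale. A solid blue frame runs around the edge of the first image, with the content slightly shrunk inside it.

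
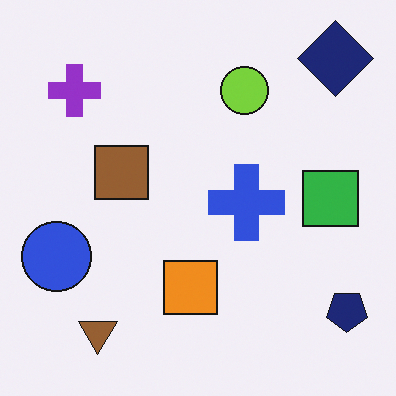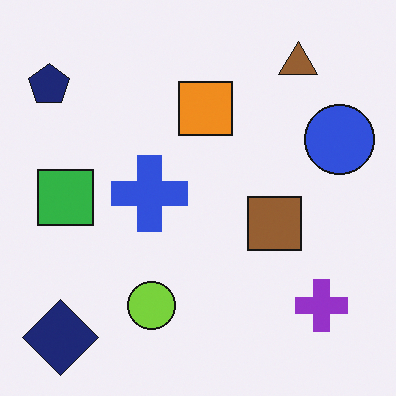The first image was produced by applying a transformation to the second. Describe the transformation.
The transformation is: rotated 180°.

The navy diamond sits in the bottom-left of the second image and the top-right of the first — consistent with a whole-image 180° rotation.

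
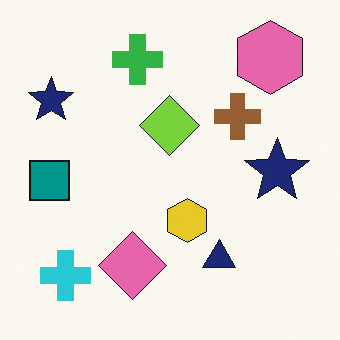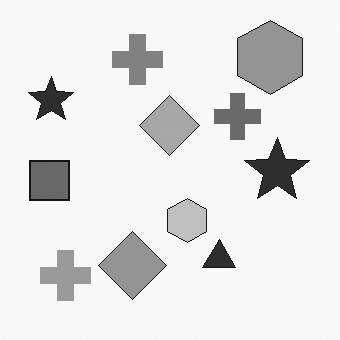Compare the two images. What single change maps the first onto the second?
It was converted to grayscale.

All color is removed — every shape is now a shade of grey.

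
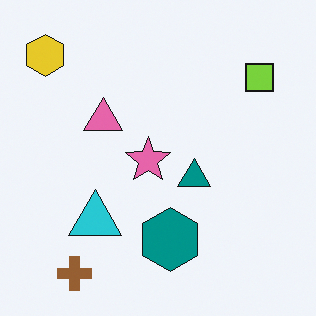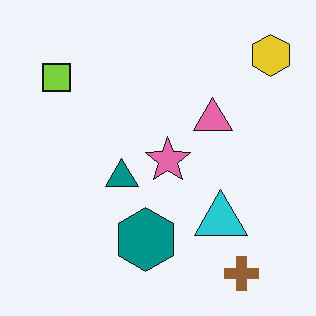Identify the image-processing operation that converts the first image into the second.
Flipped horizontally (left ↔ right).

The yellow hexagon is in the top-left of the first image and the top-right of the second — shapes on opposite sides of the vertical midline have swapped in a mirror flip.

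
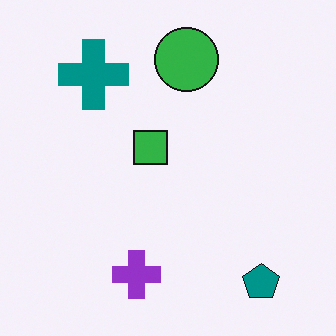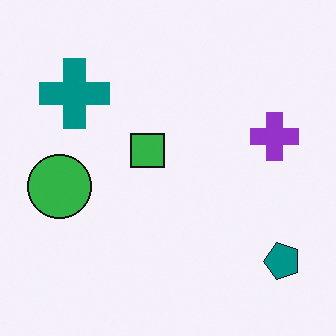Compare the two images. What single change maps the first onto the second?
This is the original image transposed (reflected across the top-left ↔ bottom-right diagonal).

Shapes have swapped their row and column positions — what was in the top-right is now in the bottom-left — a diagonal reflection.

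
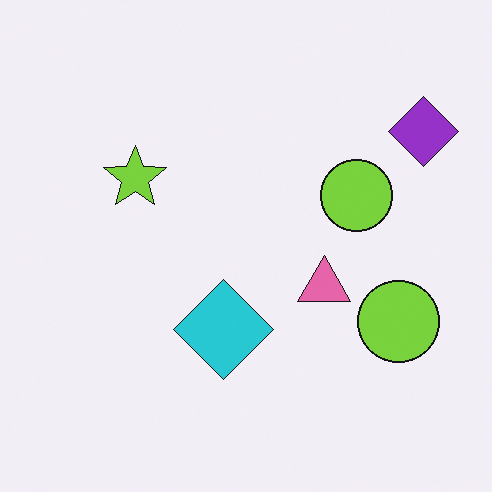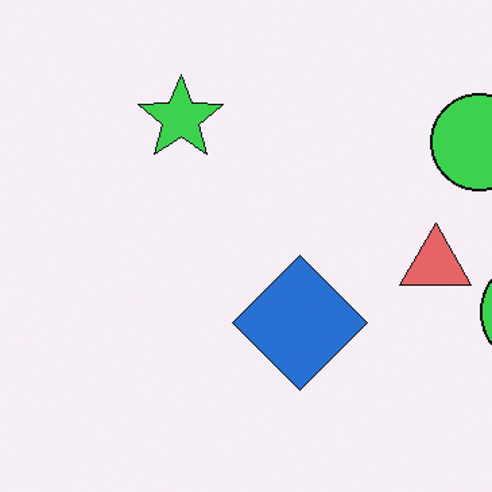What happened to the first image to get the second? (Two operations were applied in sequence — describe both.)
It was hue-shifted by a small amount, then cropped slightly and scaled back up.

Every shape's color has rotated by the same amount around the hue wheel — a uniform hue shift. The visible shapes are larger and the field of view is narrower; shapes near the original edges may be partly or wholly outside the frame — a crop-and-rescale.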